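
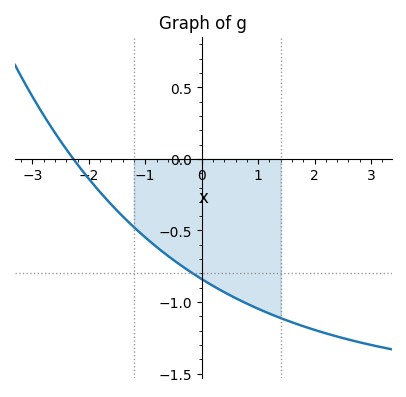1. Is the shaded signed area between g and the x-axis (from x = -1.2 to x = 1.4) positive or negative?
negative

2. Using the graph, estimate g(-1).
-0.55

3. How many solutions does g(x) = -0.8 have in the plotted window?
1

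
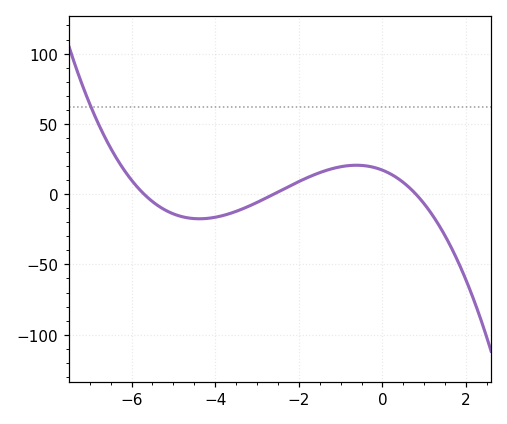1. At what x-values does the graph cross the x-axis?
-5.7, -2.6, 0.8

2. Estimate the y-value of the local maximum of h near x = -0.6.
20.6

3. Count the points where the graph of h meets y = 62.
1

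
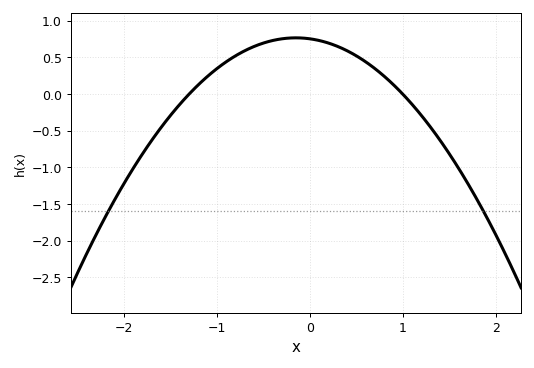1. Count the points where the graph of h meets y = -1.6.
2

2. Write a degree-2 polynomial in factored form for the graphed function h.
y = -0.58(x + 1.3)(x - 1)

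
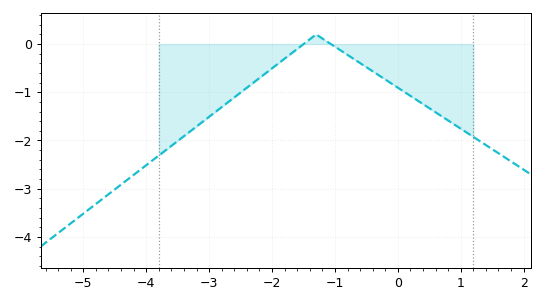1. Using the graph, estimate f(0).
-0.9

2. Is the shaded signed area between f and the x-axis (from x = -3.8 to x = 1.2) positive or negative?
negative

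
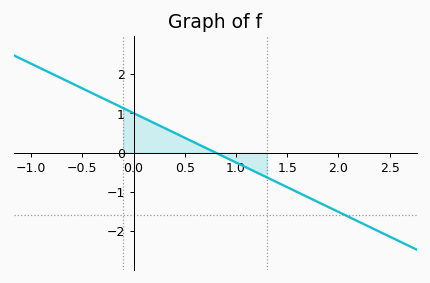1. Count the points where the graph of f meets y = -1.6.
1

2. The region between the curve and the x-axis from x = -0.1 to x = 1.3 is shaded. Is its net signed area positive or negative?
positive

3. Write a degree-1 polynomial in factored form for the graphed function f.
y = -1.26(x - 0.8)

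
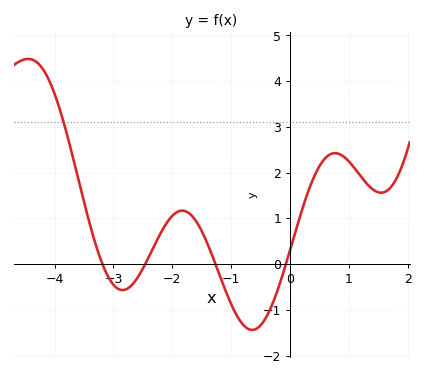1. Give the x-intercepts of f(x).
-3.2, -2.5, -1.3, -0.1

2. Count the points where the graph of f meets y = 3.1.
1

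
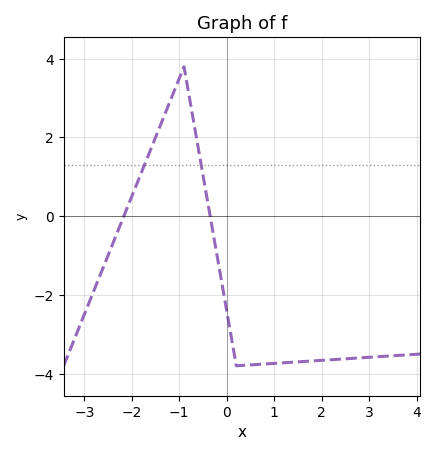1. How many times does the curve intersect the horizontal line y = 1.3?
2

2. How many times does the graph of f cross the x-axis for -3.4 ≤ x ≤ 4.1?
2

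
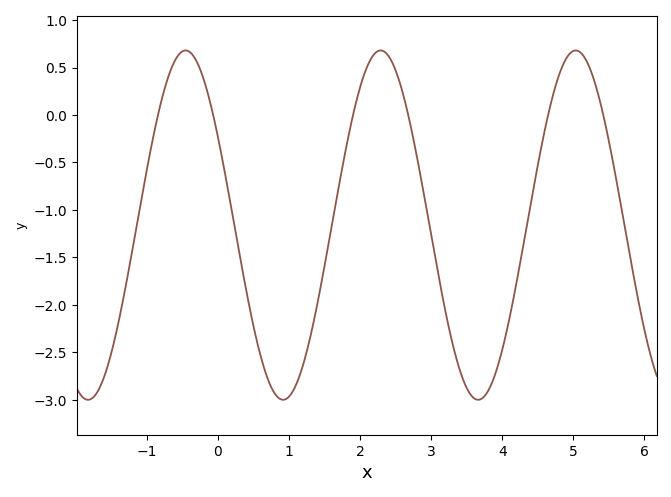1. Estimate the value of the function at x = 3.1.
-1.7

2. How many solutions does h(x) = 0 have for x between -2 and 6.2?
6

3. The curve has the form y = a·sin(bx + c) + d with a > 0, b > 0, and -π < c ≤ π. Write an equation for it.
y = 1.84sin(2.3x + 2.6) - 1.16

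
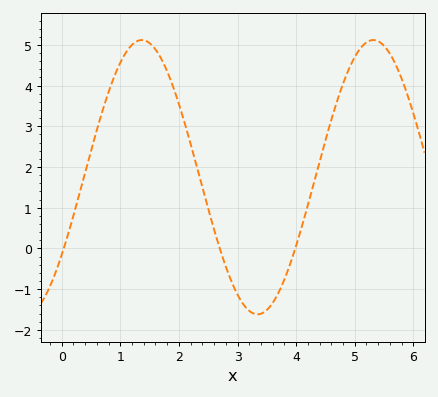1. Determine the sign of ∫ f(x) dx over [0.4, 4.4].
positive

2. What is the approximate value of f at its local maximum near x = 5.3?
5.1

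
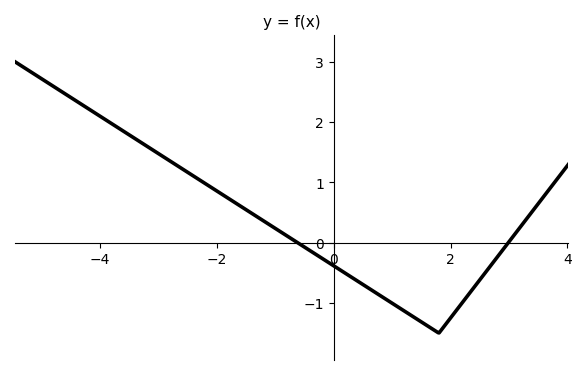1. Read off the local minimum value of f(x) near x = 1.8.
-1.5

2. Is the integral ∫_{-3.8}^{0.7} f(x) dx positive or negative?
positive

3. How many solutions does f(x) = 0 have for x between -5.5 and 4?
2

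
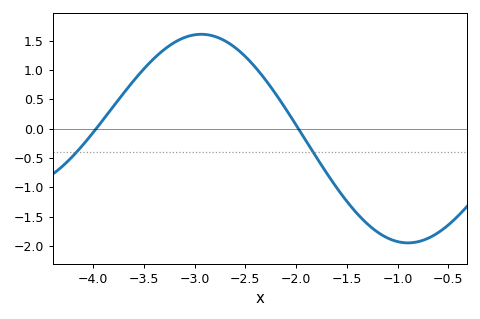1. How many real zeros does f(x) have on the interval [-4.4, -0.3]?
2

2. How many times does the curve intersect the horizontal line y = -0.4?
2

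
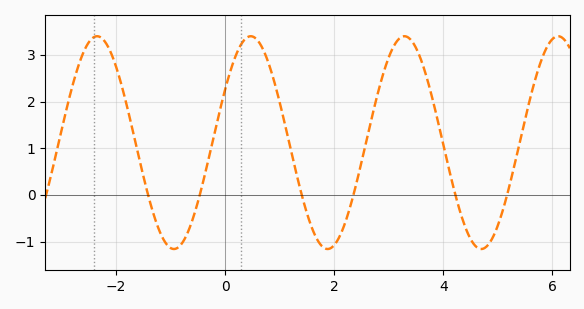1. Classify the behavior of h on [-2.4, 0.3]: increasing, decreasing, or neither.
neither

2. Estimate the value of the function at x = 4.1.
0.578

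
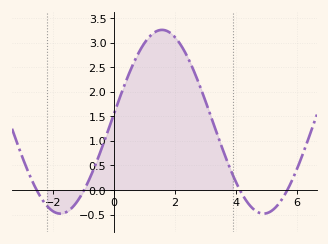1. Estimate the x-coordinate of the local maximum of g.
1.6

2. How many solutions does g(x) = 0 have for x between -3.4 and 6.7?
4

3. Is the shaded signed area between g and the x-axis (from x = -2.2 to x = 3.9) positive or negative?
positive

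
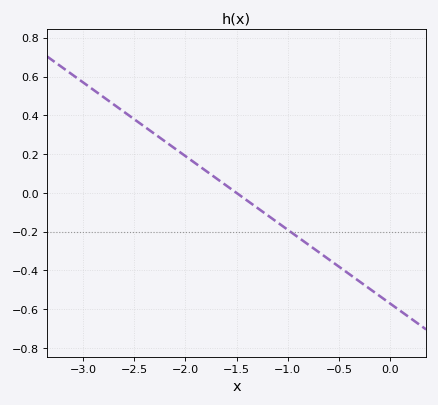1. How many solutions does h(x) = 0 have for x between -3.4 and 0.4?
1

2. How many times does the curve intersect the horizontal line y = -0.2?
1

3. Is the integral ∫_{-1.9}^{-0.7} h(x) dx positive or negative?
negative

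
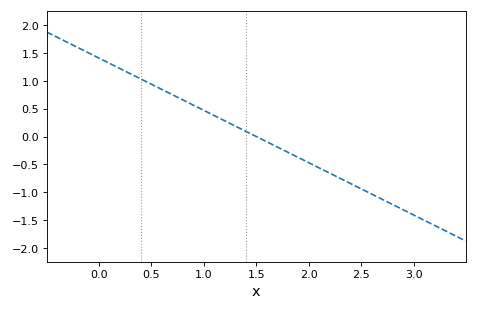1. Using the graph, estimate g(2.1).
-0.564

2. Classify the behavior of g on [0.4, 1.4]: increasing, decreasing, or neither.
decreasing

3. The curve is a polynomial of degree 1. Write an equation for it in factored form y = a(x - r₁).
y = -0.94(x - 1.5)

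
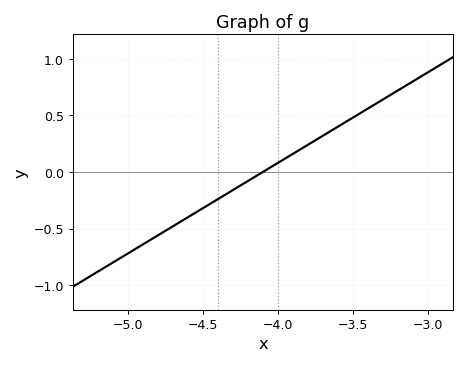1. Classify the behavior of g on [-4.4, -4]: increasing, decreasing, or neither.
increasing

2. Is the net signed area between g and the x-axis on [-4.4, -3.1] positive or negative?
positive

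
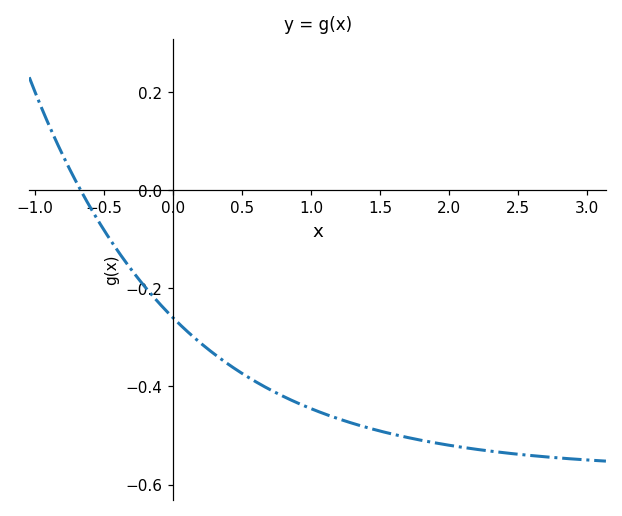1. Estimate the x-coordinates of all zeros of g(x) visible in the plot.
-0.669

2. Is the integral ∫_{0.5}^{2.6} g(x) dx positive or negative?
negative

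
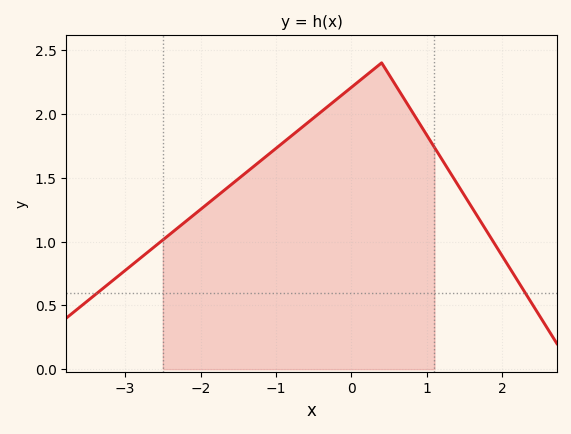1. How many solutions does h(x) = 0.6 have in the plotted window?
2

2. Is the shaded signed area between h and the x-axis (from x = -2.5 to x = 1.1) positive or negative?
positive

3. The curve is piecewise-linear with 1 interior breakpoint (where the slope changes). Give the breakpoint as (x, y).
(0.4, 2.4)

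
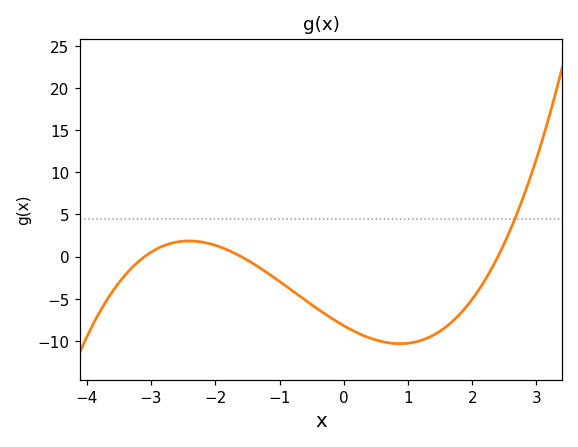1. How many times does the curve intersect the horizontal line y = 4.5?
1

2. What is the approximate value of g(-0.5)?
-5.5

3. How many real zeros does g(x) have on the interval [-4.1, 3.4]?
3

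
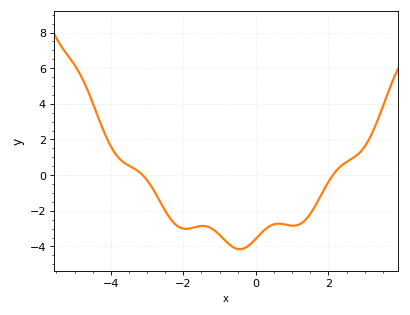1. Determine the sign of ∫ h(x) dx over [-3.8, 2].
negative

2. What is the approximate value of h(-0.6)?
-4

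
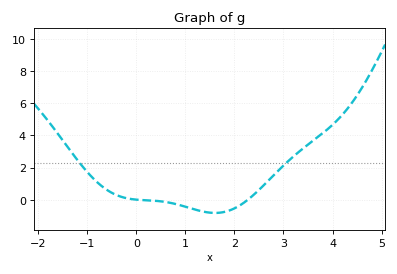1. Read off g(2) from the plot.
-0.6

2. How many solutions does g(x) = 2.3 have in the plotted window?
2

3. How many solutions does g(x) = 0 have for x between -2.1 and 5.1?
2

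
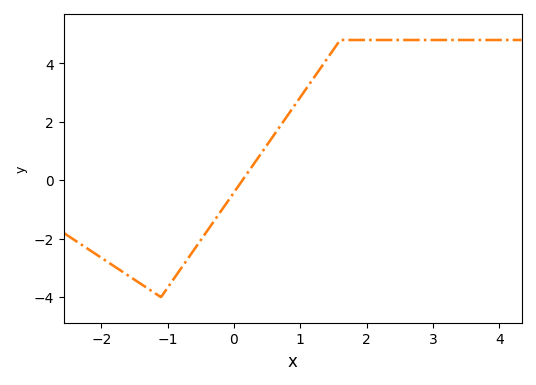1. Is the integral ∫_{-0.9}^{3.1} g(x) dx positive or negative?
positive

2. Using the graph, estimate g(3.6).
4.8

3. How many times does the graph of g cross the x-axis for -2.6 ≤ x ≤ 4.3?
1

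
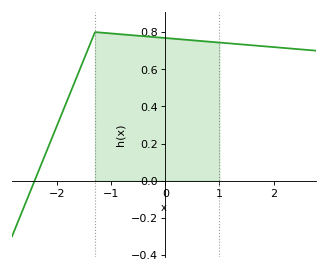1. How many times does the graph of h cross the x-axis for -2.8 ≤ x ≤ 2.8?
1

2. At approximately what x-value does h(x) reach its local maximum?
-1.3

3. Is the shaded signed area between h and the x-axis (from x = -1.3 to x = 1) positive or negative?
positive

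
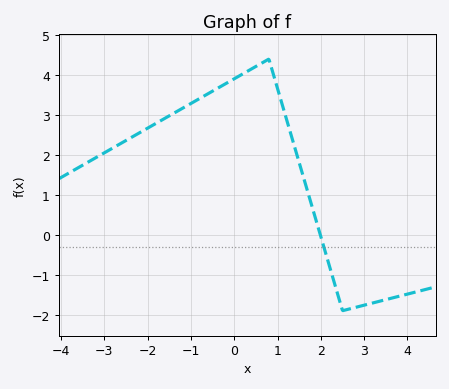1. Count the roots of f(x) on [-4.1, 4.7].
1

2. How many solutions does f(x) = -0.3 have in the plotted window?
1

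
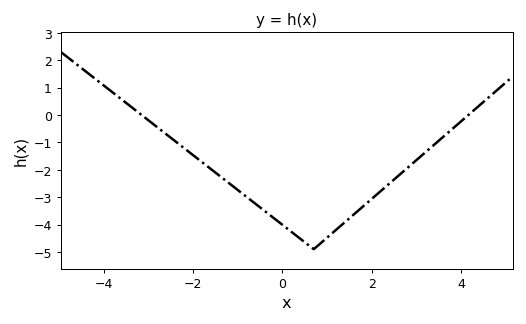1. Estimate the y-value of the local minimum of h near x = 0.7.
-4.9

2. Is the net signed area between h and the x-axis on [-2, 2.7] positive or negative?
negative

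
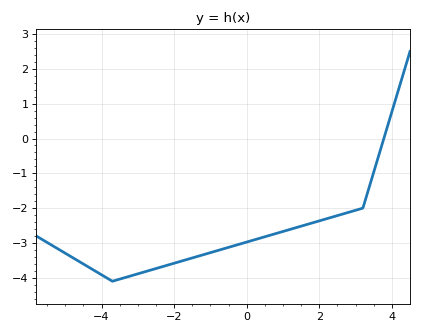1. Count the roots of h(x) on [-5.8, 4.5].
1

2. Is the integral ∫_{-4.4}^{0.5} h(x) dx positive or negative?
negative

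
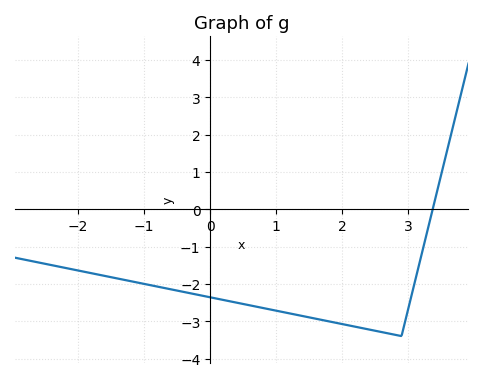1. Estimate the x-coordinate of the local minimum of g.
2.9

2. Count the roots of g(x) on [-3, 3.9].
1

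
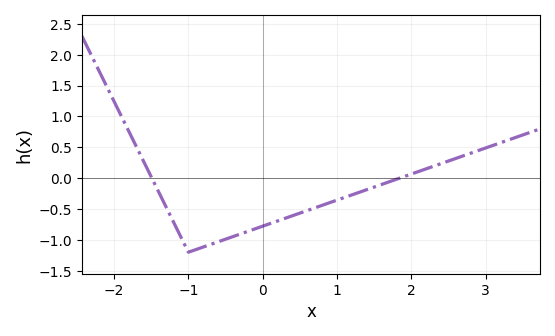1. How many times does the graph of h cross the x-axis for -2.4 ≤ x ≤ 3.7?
2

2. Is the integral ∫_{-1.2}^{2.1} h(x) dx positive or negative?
negative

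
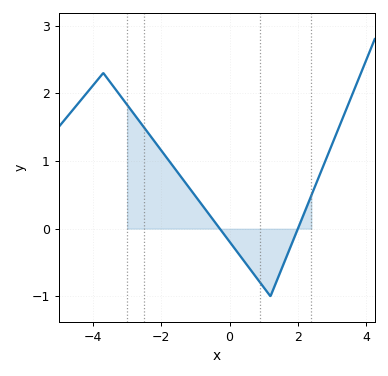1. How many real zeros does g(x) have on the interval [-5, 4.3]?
2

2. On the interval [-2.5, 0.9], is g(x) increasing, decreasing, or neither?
decreasing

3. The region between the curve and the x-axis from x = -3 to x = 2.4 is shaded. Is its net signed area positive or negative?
positive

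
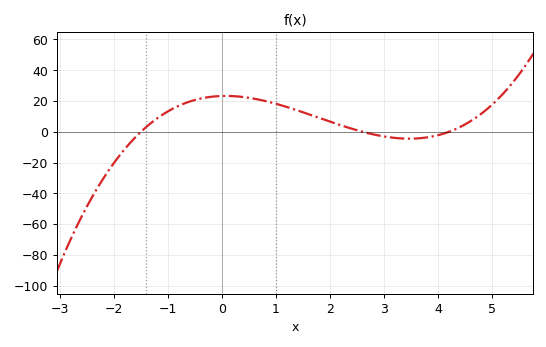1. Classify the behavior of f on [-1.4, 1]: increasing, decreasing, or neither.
neither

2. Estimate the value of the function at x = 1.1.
17.2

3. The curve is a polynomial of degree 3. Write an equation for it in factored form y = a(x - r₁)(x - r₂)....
y = 1.42(x + 1.5)(x - 2.6)(x - 4.2)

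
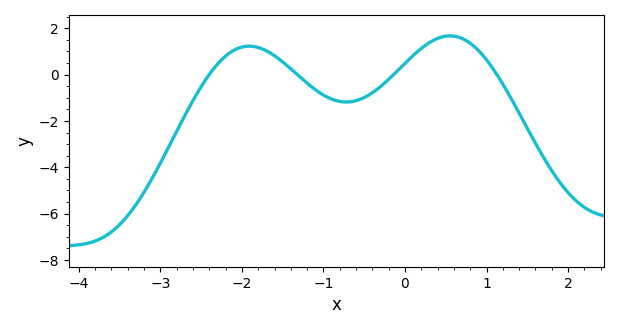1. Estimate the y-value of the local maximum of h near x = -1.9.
1.23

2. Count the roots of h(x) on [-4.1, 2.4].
4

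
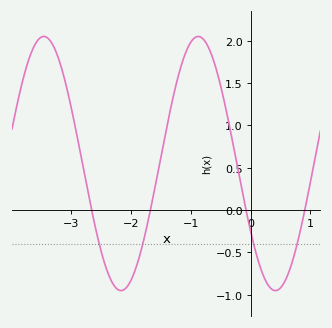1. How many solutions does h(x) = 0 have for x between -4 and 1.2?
4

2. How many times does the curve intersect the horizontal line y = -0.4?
4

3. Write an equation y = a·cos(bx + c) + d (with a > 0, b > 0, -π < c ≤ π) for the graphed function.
y = 1.5cos(2.4x + 2.1) + 0.55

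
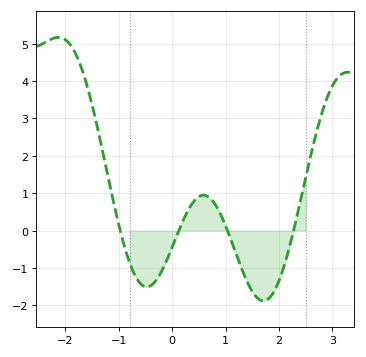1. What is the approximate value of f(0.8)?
0.712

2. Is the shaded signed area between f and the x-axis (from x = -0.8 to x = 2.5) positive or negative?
negative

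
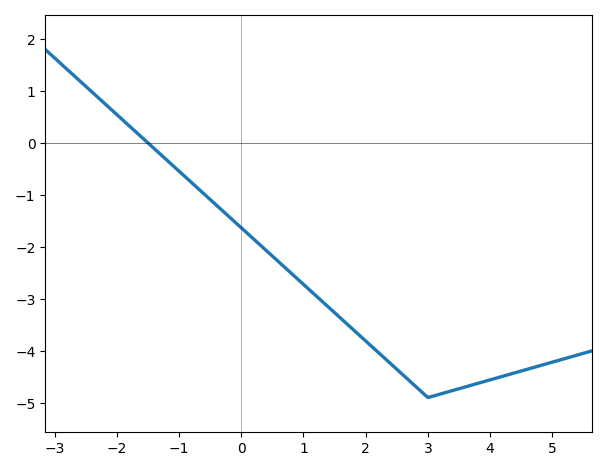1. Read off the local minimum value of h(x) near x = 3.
-4.9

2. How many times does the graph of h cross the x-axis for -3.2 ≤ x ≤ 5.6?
1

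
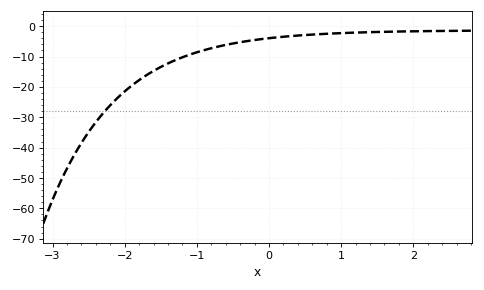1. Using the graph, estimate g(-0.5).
-5.7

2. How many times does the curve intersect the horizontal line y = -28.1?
1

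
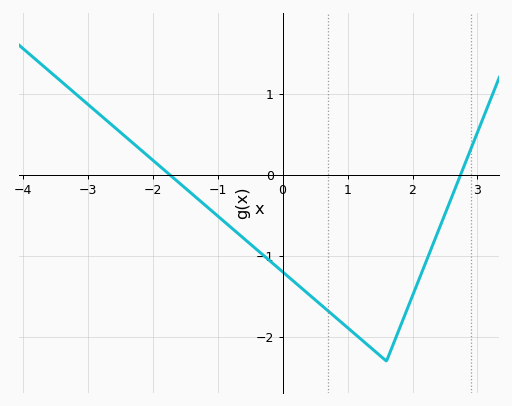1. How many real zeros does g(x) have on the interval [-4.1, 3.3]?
2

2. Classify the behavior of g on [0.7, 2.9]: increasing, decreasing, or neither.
neither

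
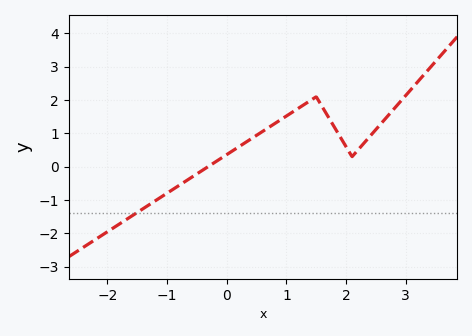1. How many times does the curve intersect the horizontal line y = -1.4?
1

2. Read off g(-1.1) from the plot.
-0.909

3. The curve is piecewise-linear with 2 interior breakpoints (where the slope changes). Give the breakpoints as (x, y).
(1.5, 2.1); (2.1, 0.3)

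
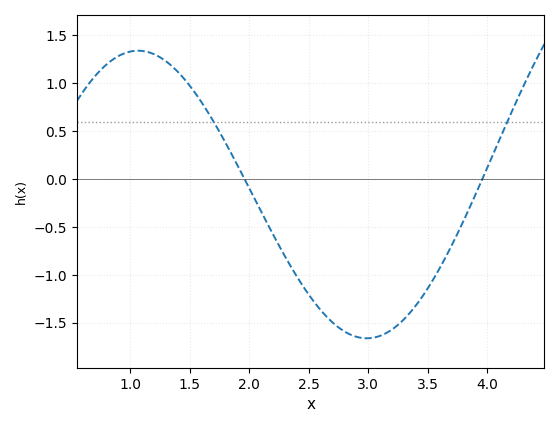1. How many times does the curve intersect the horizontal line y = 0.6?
2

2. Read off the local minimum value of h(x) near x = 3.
-1.66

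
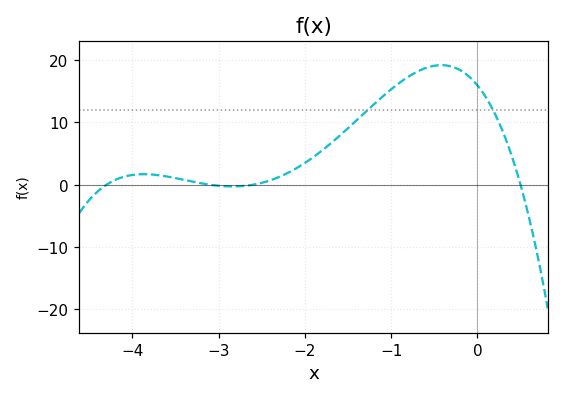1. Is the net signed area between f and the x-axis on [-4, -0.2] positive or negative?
positive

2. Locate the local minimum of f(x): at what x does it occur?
-2.8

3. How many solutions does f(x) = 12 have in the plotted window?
2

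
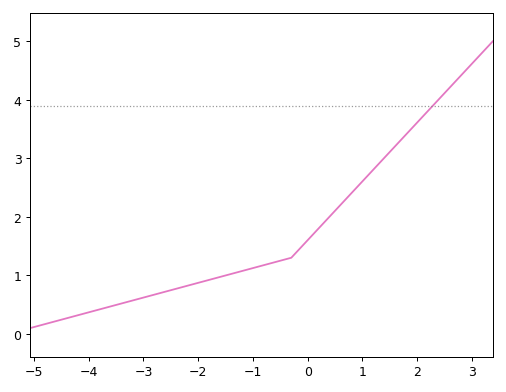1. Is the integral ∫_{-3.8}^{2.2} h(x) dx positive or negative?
positive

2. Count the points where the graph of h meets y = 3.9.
1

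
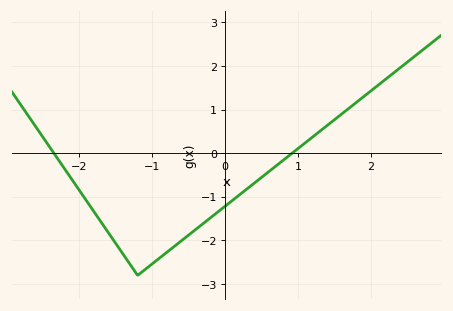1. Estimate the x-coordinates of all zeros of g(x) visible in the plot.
-2.3, 0.9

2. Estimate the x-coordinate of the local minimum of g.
-1.2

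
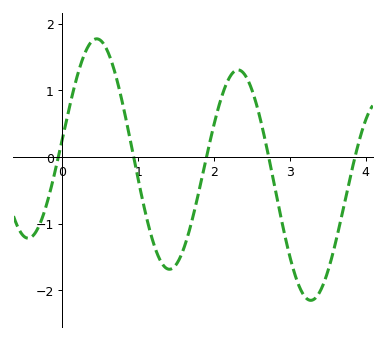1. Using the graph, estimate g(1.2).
-1.29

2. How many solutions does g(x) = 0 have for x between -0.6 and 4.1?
5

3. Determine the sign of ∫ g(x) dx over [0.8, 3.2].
negative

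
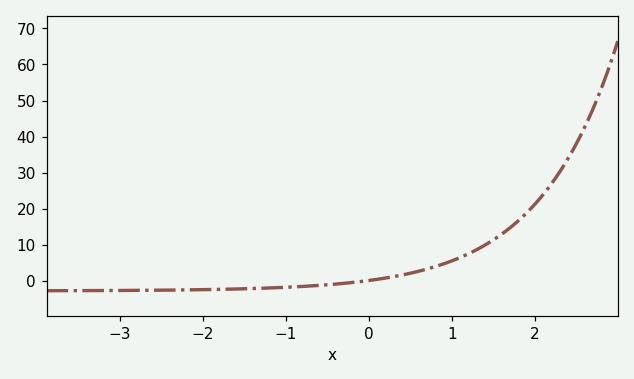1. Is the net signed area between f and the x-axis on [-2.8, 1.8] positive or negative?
positive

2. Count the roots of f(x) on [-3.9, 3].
1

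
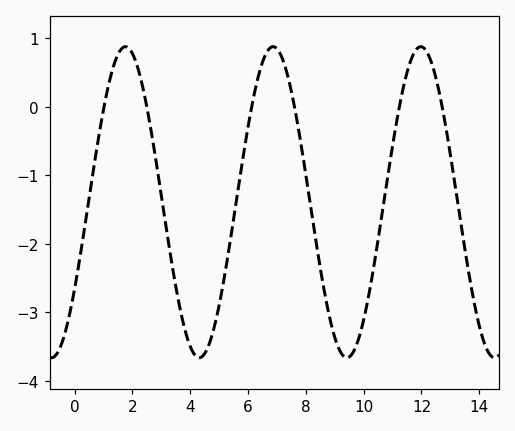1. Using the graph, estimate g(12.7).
0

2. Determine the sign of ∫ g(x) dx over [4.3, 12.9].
negative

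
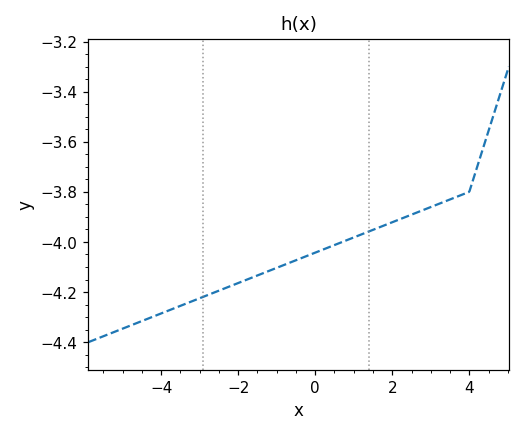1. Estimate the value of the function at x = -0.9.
-4.1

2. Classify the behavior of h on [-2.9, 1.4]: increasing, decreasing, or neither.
increasing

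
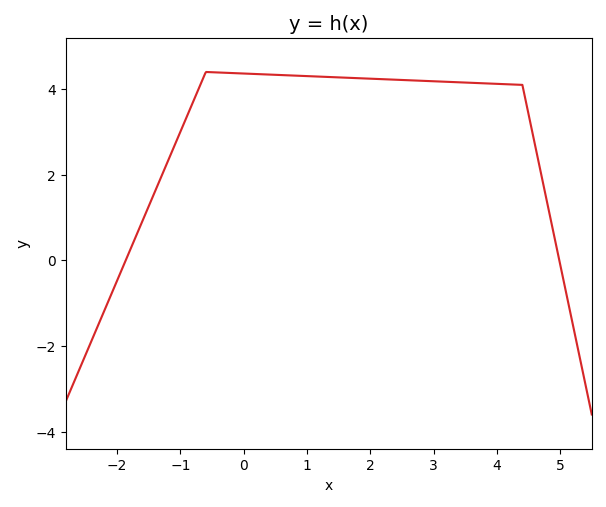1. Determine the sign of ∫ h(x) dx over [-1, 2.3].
positive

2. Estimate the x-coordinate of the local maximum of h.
-0.599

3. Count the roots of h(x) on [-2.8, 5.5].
2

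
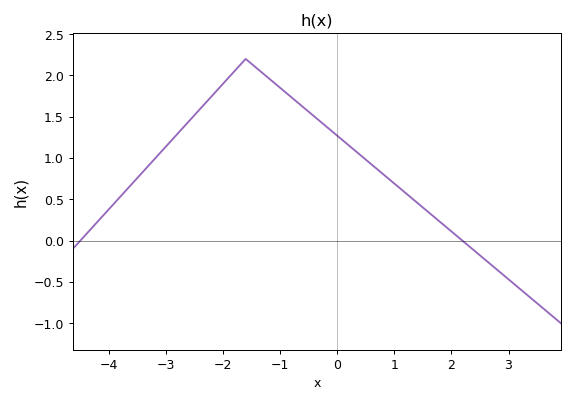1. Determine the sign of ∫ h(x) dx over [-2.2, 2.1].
positive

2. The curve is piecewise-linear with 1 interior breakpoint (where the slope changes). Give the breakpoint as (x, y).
(-1.6, 2.2)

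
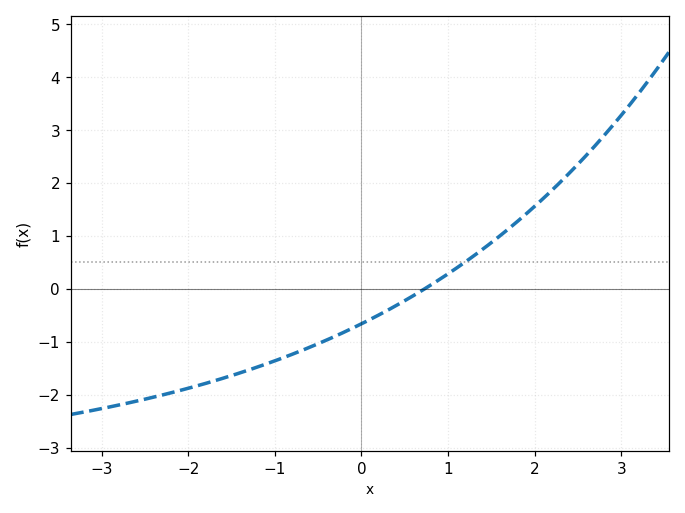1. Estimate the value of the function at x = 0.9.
0.177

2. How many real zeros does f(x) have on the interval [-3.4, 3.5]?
1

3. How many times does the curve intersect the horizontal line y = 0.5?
1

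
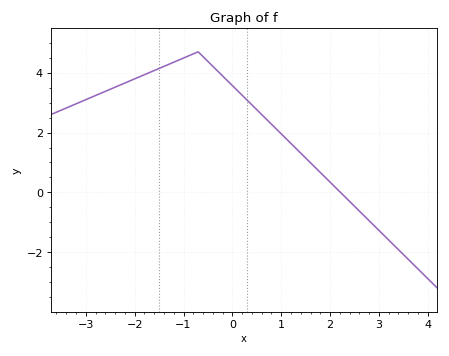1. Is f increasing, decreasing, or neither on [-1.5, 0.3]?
neither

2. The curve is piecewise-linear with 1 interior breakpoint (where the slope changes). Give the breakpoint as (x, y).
(-0.7, 4.7)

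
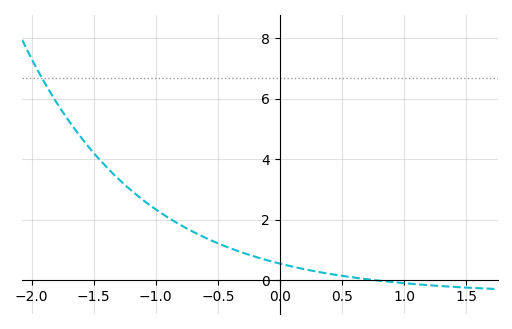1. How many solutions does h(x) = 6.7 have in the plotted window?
1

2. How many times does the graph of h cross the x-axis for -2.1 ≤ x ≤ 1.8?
1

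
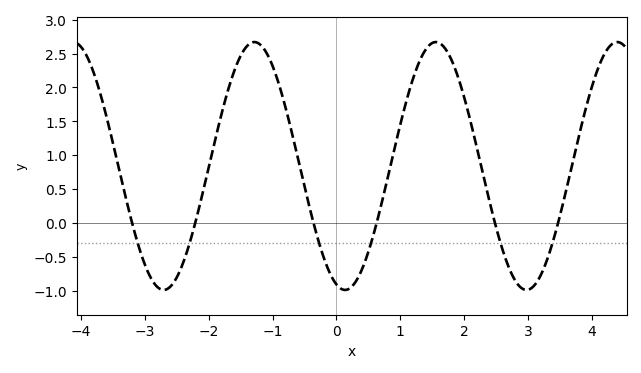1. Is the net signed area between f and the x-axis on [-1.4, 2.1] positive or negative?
positive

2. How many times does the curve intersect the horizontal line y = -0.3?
6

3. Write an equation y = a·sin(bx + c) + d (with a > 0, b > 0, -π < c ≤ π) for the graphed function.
y = 1.83sin(2.21x - 1.87) + 0.84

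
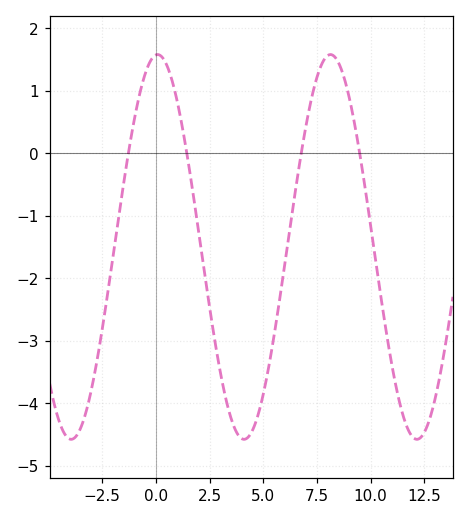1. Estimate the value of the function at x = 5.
-3.9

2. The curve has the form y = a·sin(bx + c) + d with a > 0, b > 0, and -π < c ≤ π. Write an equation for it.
y = 3.08sin(0.78x + 1.5) - 1.5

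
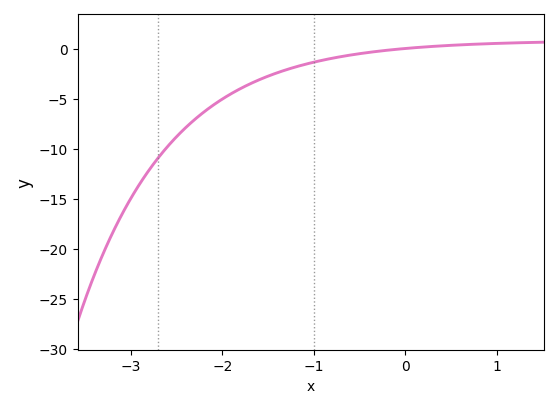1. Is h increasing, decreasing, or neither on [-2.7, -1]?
increasing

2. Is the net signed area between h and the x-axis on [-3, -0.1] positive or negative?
negative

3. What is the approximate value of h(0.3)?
0.278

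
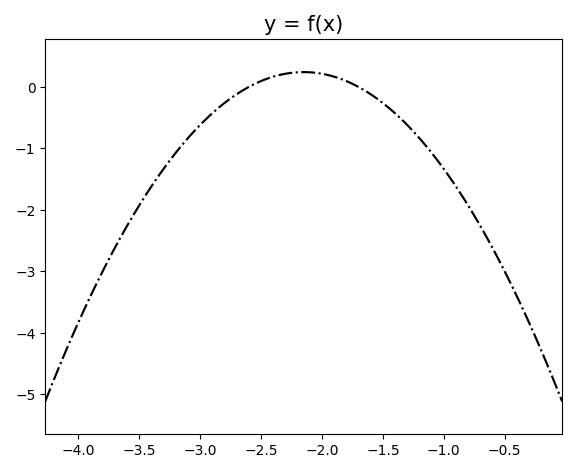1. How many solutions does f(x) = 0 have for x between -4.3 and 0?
2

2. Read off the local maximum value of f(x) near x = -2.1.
0.241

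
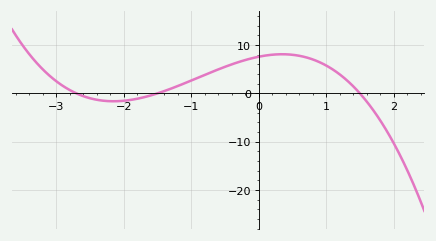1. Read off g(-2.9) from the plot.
2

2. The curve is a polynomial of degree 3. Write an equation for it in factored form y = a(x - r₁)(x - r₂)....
y = -1.25(x + 2.7)(x + 1.5)(x - 1.5)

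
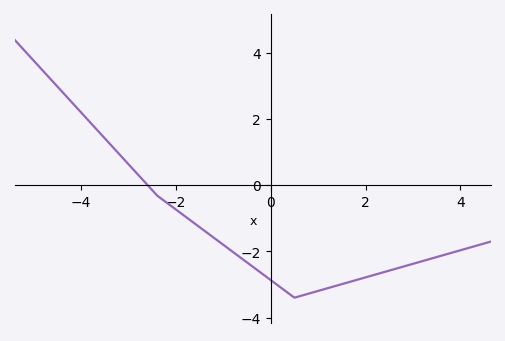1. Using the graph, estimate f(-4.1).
2.4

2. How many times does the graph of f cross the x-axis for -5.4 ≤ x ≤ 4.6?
1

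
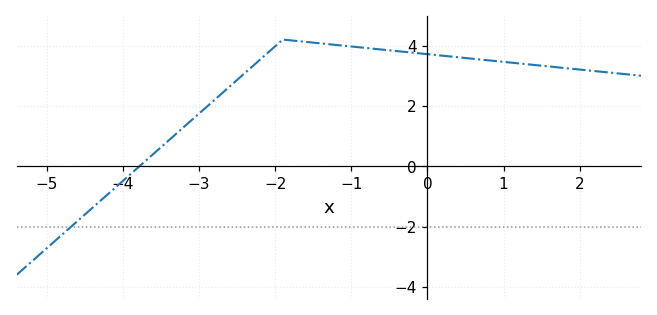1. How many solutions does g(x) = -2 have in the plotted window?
1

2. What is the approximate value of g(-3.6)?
0.4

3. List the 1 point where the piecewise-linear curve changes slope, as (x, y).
(-1.9, 4.2)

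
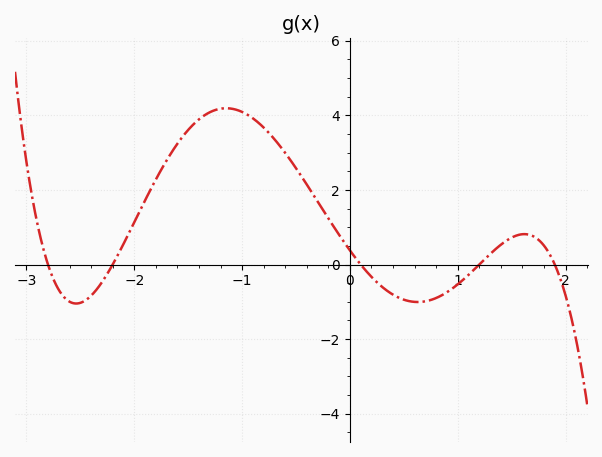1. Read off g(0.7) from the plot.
-0.987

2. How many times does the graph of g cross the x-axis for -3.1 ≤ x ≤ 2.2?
5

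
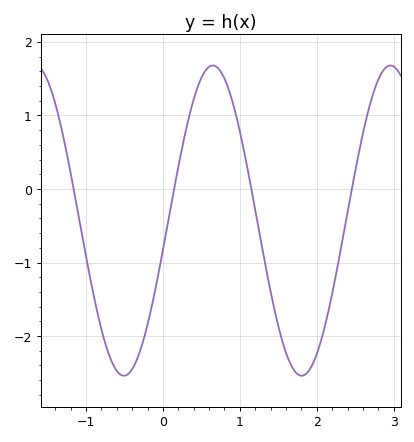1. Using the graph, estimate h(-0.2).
-1.84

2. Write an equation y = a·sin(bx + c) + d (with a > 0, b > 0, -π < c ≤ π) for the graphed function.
y = 2.11sin(2.72x - 0.19) - 0.43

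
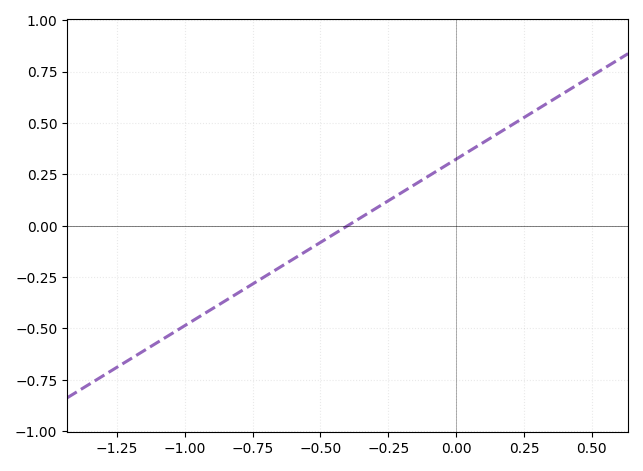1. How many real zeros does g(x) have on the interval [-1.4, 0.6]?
1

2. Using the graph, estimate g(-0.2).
0.162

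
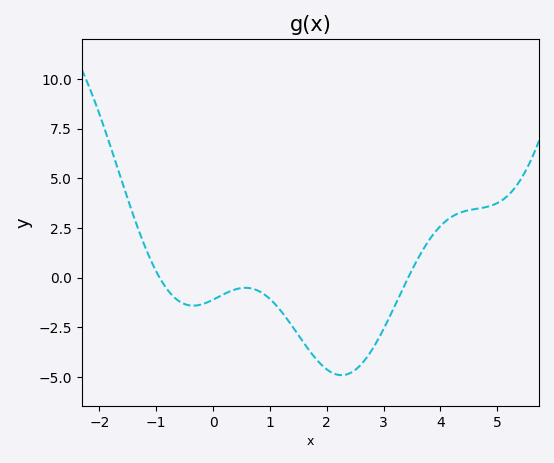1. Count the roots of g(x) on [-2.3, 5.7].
2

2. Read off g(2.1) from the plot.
-4.8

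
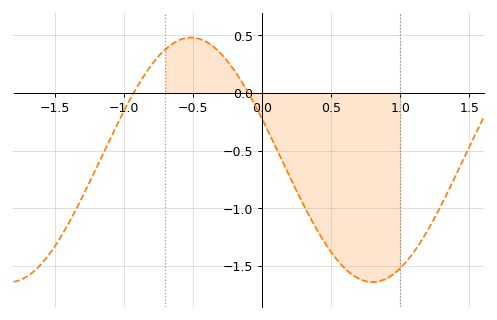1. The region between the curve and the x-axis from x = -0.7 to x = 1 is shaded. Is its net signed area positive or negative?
negative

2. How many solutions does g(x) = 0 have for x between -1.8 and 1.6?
2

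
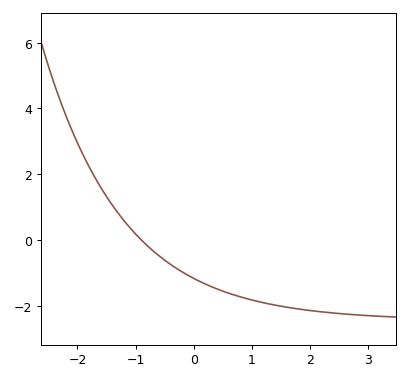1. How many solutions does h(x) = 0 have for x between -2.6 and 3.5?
1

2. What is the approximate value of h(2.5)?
-2.2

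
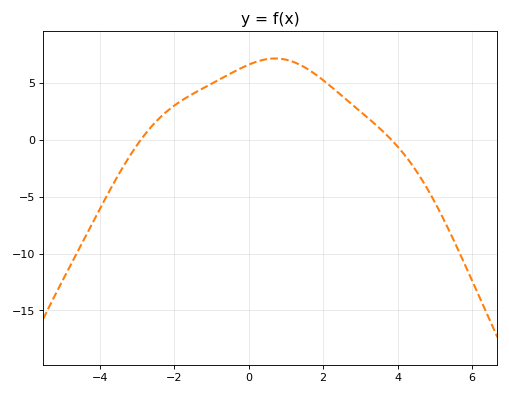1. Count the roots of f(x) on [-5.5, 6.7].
2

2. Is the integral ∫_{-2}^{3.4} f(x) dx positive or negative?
positive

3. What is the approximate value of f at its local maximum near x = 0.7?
7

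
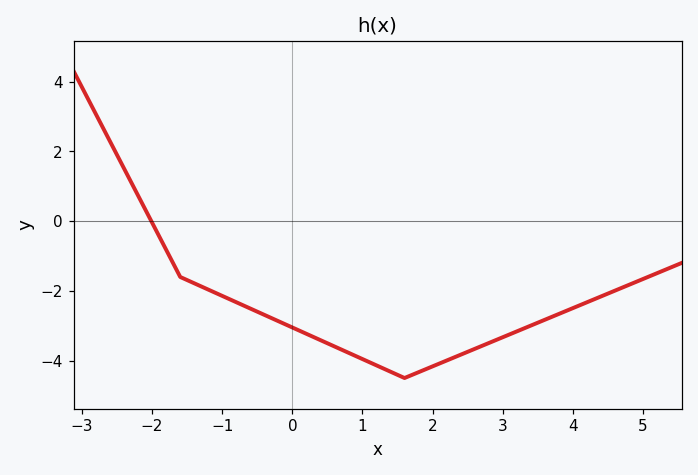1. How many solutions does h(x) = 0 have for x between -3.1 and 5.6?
1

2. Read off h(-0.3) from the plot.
-2.78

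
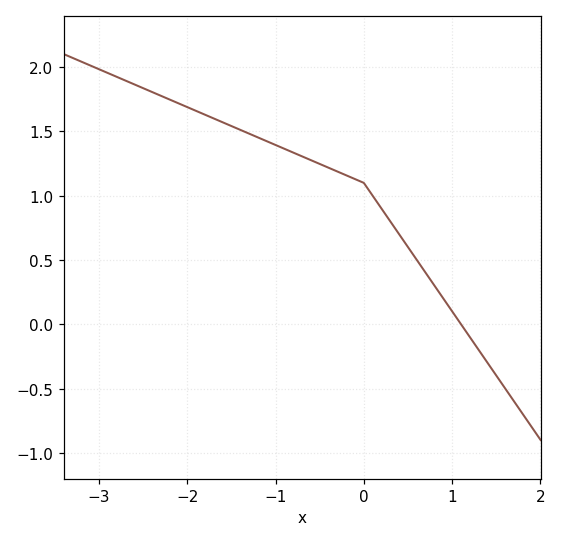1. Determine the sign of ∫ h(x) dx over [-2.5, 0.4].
positive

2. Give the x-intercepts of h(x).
1.1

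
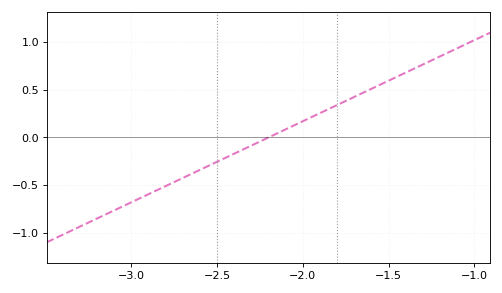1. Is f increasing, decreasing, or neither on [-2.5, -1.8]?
increasing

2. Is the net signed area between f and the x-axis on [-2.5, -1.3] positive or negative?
positive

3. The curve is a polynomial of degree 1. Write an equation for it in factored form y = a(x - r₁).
y = 0.85(x + 2.2)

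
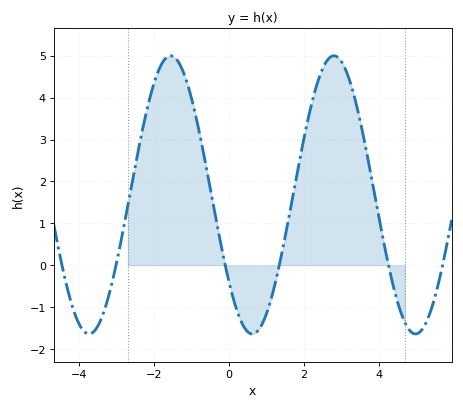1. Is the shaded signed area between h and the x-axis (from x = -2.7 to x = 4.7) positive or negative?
positive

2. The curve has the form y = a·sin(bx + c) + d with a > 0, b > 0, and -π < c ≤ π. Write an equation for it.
y = 3.32sin(1.44x - 2.47) + 1.68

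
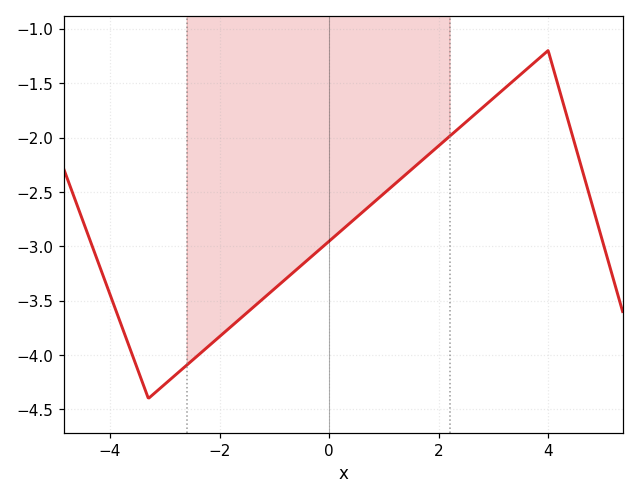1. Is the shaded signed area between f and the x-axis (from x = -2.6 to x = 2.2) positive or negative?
negative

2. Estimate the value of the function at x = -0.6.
-3.22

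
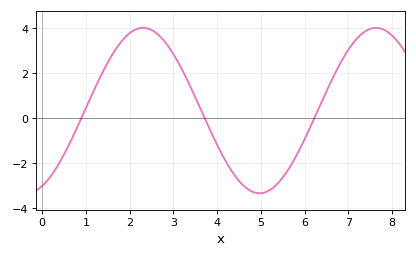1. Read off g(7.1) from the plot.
3.32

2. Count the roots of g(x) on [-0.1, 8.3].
3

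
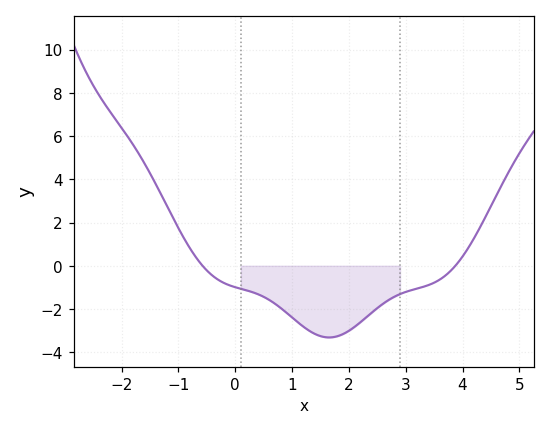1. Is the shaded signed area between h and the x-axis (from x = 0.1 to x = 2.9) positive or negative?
negative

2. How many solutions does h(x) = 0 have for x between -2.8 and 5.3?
2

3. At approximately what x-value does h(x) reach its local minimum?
1.6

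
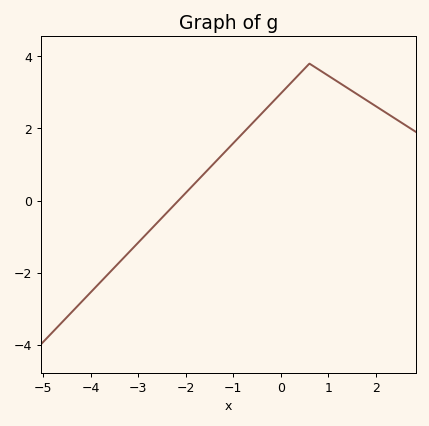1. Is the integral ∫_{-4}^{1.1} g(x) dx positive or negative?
positive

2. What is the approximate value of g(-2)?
0.2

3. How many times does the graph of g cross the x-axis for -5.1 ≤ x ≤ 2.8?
1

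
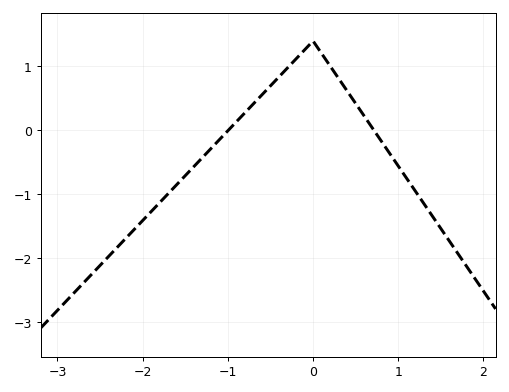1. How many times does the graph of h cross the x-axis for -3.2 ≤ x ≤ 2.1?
2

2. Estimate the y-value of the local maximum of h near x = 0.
1.4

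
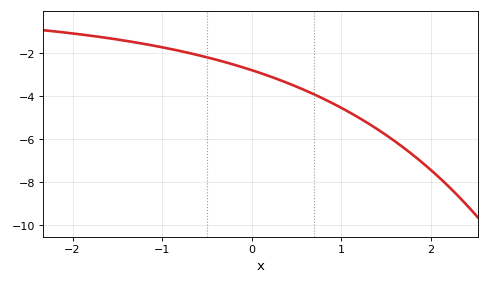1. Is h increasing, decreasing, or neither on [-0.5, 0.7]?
decreasing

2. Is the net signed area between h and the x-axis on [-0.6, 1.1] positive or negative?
negative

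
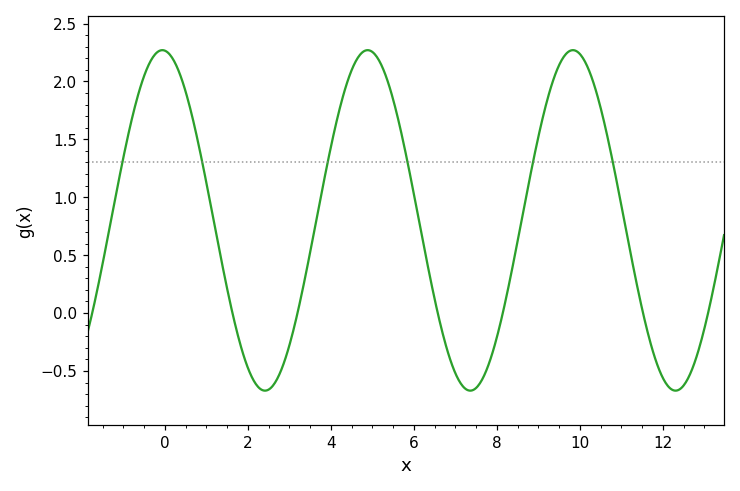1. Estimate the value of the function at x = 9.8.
2.25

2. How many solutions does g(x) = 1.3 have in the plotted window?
6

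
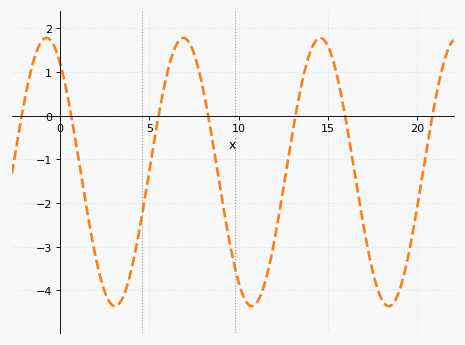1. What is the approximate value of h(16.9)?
-2.3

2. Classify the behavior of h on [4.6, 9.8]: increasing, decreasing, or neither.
neither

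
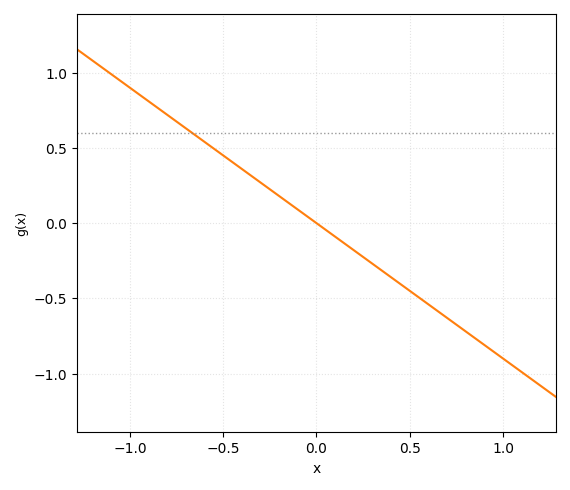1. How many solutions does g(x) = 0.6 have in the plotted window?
1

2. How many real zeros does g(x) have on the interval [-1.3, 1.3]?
1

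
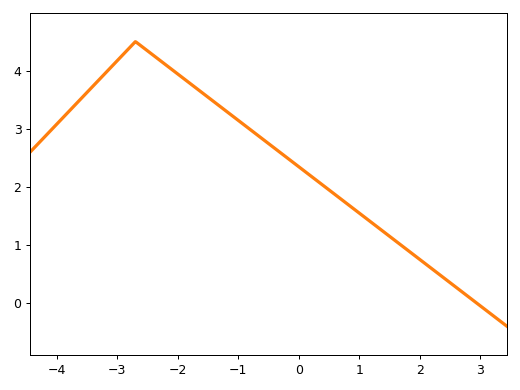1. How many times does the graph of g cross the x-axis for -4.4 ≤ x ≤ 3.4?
1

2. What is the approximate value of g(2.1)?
0.67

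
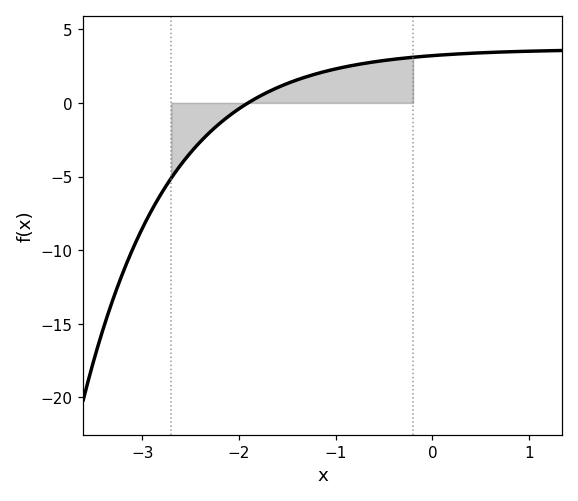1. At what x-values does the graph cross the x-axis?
-1.91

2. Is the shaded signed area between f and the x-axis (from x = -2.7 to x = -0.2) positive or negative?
positive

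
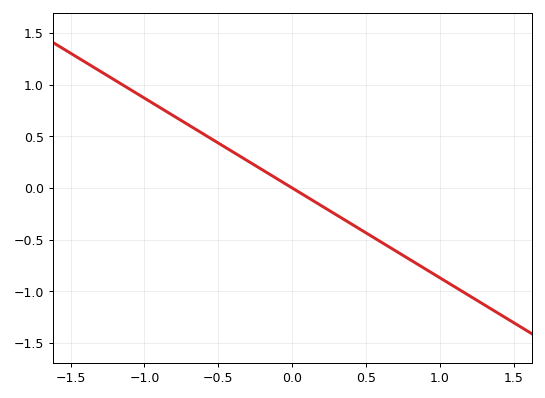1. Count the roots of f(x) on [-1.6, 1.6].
1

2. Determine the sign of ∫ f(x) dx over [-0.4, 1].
negative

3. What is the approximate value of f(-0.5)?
0.435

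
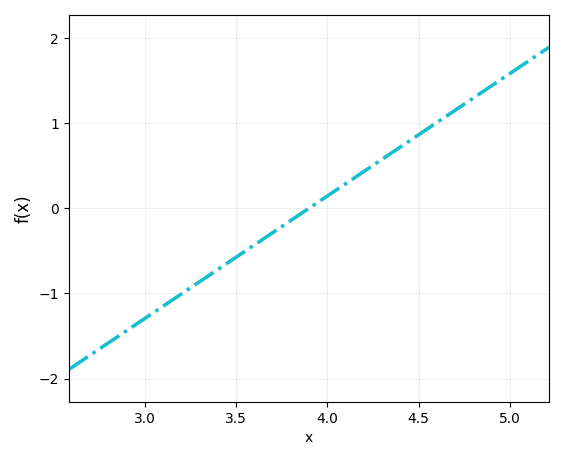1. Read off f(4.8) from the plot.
1.3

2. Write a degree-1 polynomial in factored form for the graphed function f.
y = 1.44(x - 3.9)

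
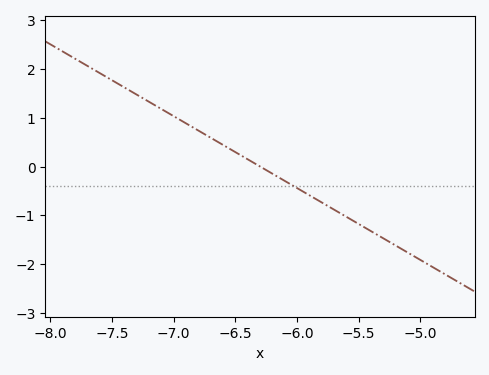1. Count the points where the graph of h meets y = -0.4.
1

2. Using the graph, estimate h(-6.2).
-0.1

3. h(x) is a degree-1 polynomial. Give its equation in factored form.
y = -1.47(x + 6.3)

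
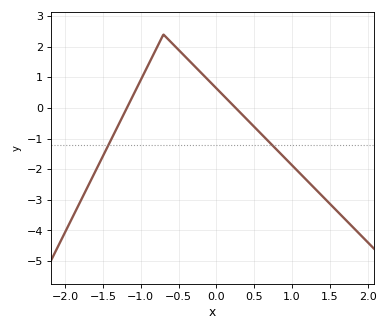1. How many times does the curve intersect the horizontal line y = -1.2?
2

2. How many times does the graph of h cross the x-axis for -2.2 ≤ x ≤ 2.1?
2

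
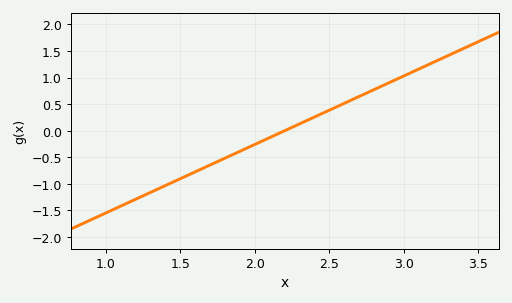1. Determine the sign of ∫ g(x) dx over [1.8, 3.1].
positive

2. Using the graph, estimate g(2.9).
0.903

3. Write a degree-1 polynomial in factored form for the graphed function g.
y = 1.29(x - 2.2)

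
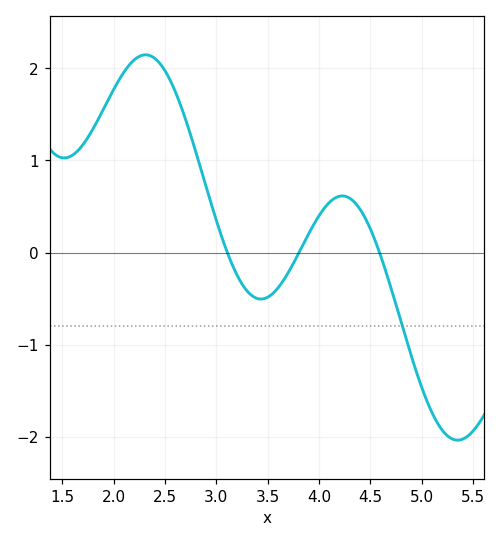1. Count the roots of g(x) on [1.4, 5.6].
3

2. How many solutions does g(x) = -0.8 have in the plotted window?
1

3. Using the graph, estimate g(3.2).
-0.239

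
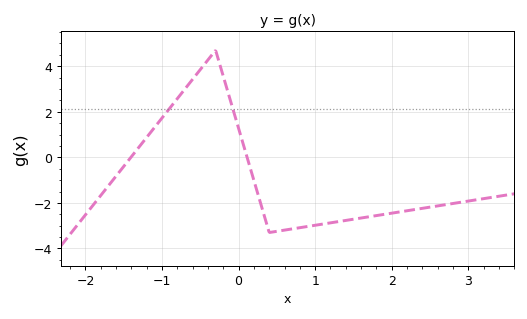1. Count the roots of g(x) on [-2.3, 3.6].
2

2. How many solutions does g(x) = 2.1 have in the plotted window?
2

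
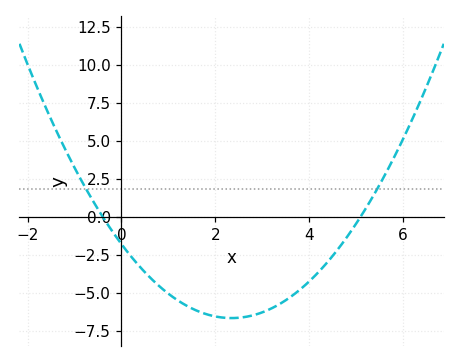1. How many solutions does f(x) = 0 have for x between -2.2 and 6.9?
2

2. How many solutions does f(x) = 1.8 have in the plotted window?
2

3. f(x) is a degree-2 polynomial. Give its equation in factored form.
y = 0.88(x + 0.4)(x - 5.1)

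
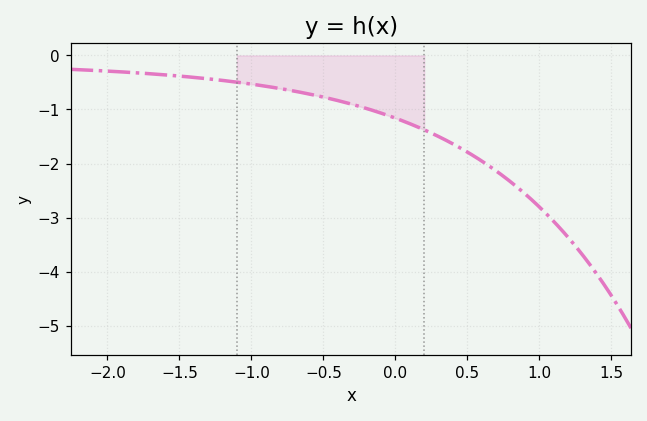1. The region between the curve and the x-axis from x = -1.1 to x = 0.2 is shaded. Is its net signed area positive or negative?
negative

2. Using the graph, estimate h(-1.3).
-0.433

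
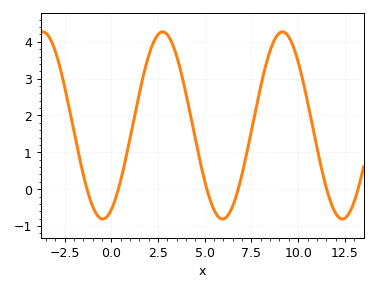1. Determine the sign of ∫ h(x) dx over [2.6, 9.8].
positive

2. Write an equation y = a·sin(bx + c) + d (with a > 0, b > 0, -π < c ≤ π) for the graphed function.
y = 2.54sin(0.98x - 1.1) + 1.73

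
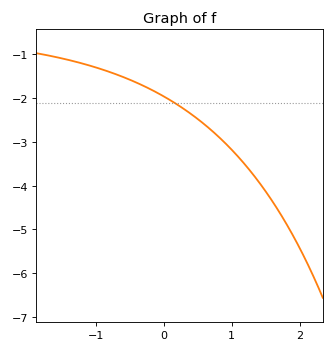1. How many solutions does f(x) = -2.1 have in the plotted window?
1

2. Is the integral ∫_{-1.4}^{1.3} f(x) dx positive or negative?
negative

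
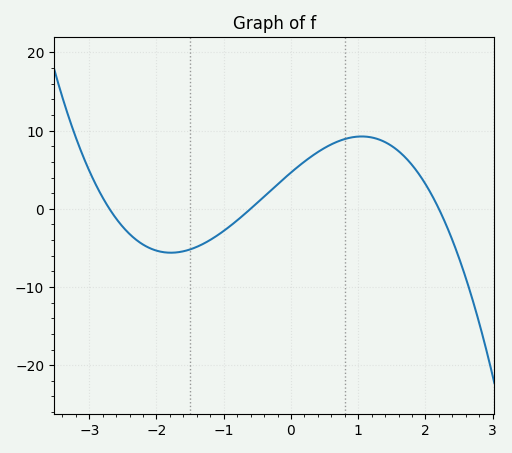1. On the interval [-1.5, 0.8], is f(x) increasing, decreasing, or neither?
increasing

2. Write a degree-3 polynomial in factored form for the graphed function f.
y = -1.3(x + 2.7)(x + 0.6)(x - 2.2)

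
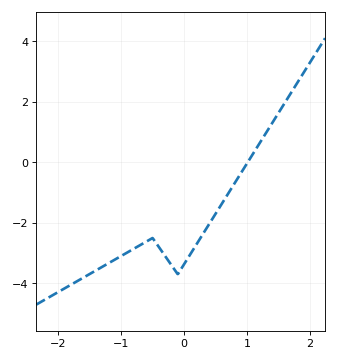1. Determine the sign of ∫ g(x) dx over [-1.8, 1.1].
negative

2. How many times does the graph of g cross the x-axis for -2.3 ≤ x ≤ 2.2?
1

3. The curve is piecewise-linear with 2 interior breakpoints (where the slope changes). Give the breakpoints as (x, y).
(-0.5, -2.5); (-0.1, -3.7)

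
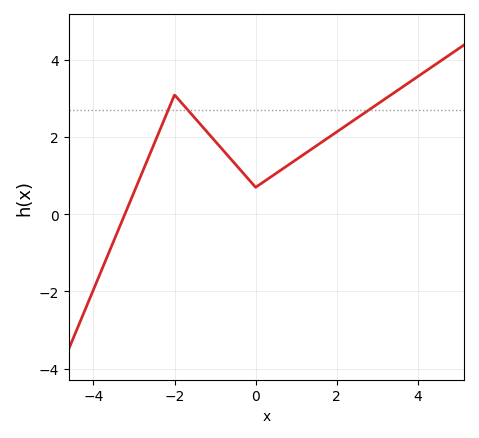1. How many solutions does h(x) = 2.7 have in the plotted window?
3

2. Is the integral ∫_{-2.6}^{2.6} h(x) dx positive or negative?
positive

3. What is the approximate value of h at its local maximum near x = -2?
3.1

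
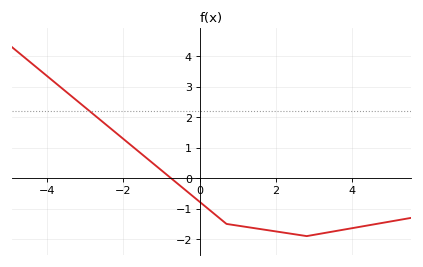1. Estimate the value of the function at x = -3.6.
2.94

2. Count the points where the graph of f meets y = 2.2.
1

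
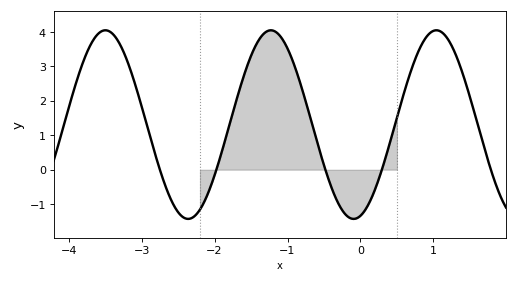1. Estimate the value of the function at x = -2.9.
1.1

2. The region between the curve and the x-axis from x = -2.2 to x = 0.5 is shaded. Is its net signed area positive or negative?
positive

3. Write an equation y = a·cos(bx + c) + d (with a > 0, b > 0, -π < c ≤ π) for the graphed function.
y = 2.74cos(2.8x - 2.9) + 1.31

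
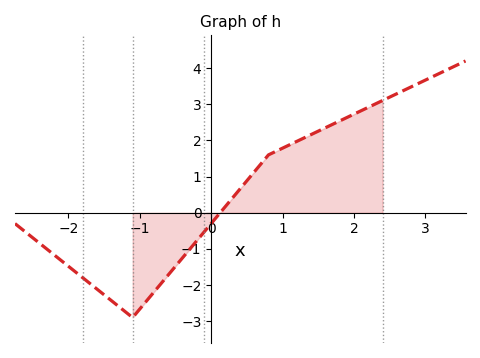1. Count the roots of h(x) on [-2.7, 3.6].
1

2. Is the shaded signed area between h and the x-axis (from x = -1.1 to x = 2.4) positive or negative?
positive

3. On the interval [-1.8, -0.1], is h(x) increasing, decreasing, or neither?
neither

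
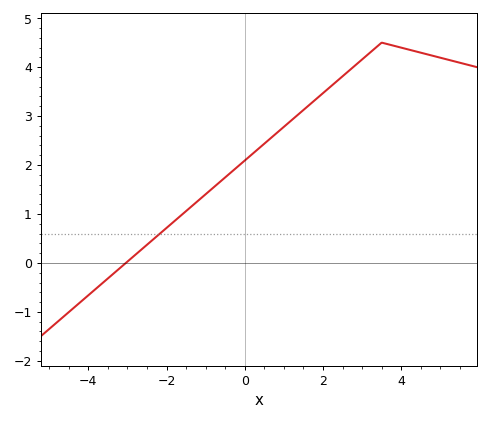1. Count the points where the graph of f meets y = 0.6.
1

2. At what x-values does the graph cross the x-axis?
-3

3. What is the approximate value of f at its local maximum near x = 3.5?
4.5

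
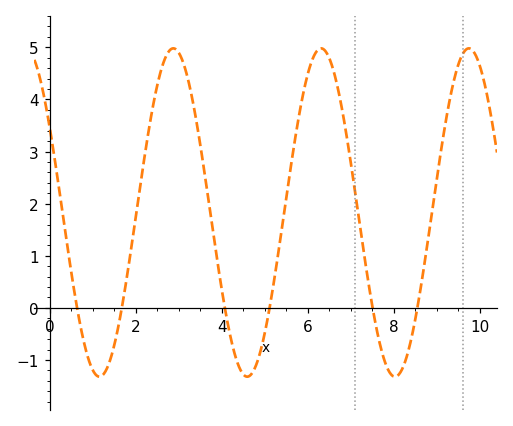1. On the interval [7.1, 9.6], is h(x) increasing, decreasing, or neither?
neither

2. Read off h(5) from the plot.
-0.483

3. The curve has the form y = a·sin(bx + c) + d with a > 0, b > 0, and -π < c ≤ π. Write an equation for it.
y = 3.15sin(1.83x + 2.59) + 1.83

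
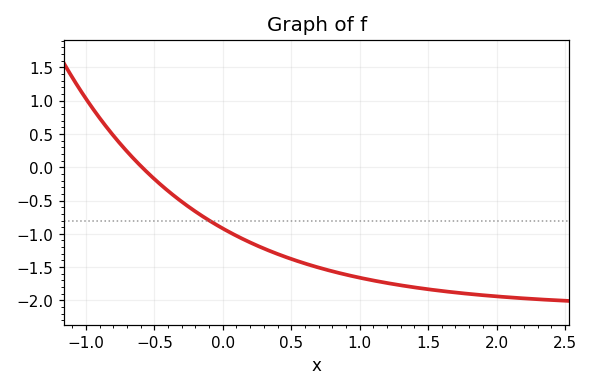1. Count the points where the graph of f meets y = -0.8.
1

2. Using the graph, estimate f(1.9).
-1.9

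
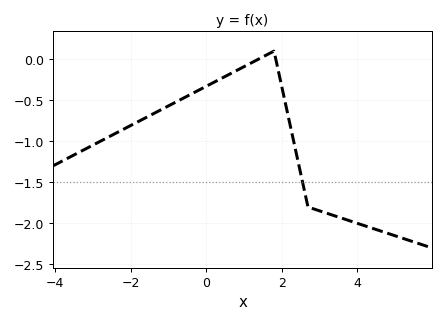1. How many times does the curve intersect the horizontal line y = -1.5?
1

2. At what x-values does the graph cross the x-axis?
1.38, 1.85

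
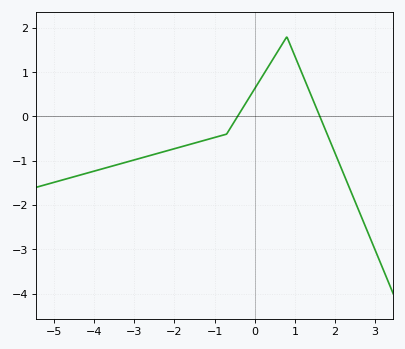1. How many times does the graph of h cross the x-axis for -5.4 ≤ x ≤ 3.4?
2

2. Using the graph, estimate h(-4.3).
-1.31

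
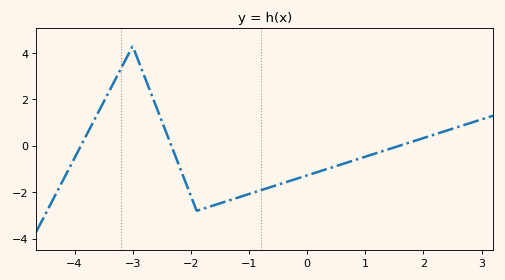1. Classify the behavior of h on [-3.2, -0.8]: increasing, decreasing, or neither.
neither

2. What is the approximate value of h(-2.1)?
-1.51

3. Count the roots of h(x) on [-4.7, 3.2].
3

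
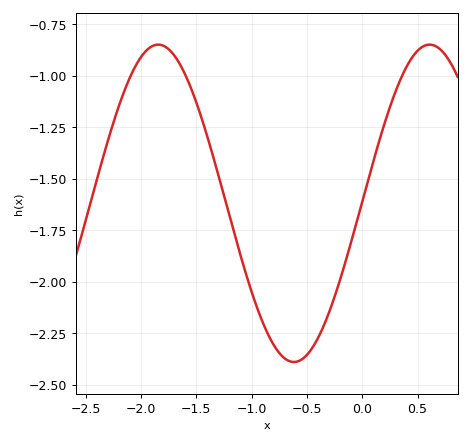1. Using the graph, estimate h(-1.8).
-0.86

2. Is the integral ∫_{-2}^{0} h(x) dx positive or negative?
negative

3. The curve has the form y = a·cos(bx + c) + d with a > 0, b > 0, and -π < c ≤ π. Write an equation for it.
y = 0.77cos(2.6x - 1.6) - 1.62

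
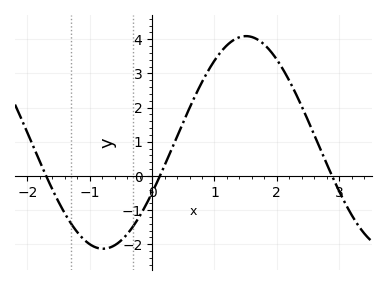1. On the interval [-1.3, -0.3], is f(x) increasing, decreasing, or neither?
neither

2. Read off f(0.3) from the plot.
0.7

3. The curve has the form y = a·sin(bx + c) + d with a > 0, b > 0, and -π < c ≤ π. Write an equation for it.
y = 3.11sin(1.4x - 0.49) + 0.98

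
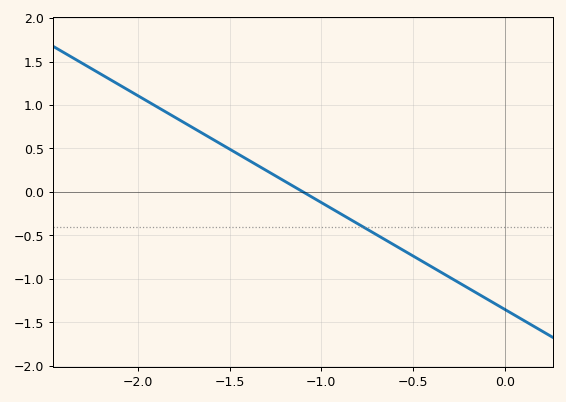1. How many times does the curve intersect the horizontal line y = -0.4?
1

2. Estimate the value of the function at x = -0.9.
-0.246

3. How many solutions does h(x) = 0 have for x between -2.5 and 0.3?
1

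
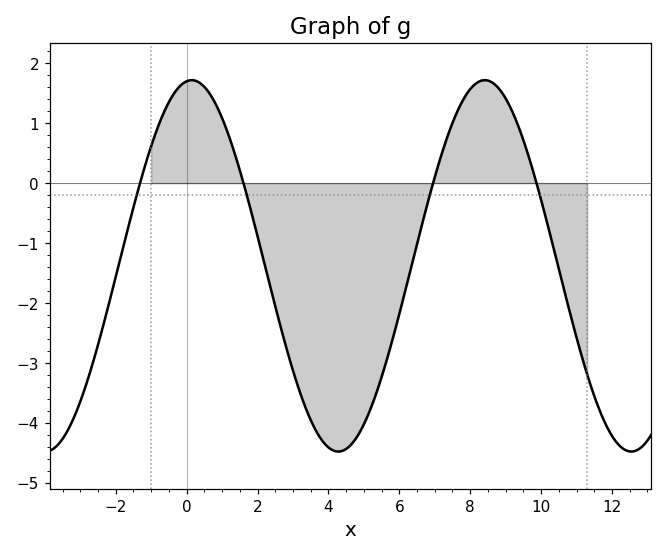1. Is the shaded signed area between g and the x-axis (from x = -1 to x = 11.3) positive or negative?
negative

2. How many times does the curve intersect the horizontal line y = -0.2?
4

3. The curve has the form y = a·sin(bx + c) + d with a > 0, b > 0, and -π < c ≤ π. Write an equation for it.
y = 3.1sin(0.76x + 1.46) - 1.38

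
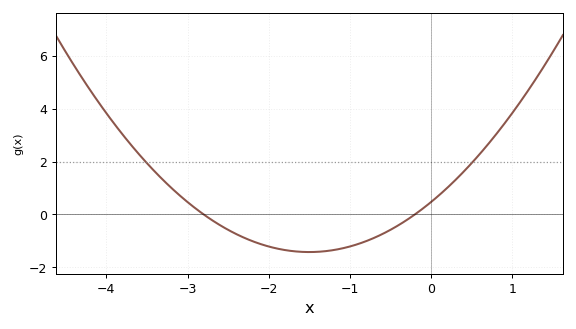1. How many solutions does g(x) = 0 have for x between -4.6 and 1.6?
2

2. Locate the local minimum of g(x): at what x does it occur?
-1.5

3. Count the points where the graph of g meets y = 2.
2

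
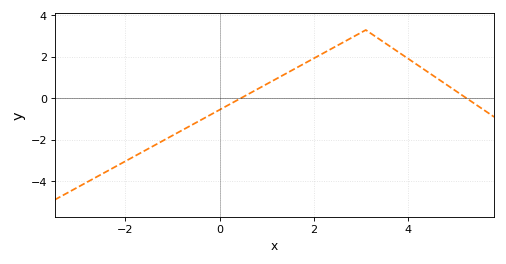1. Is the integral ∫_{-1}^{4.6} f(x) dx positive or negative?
positive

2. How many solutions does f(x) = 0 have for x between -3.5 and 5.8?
2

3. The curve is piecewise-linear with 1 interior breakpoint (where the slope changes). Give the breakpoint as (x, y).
(3.1, 3.3)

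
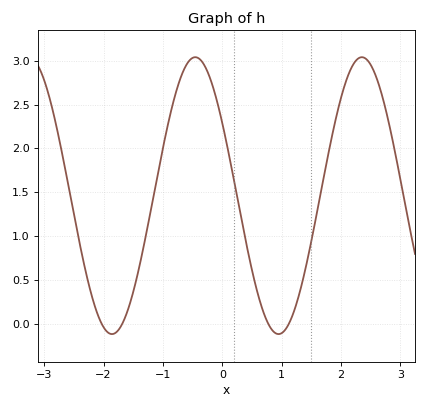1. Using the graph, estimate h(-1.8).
-0.107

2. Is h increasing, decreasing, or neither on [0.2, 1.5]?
neither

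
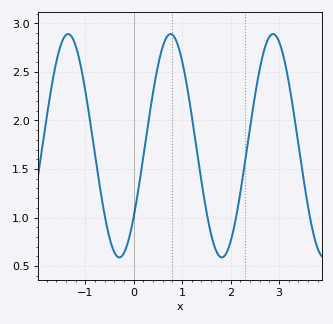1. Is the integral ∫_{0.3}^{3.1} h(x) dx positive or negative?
positive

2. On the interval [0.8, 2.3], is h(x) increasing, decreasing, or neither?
neither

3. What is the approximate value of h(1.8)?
0.592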